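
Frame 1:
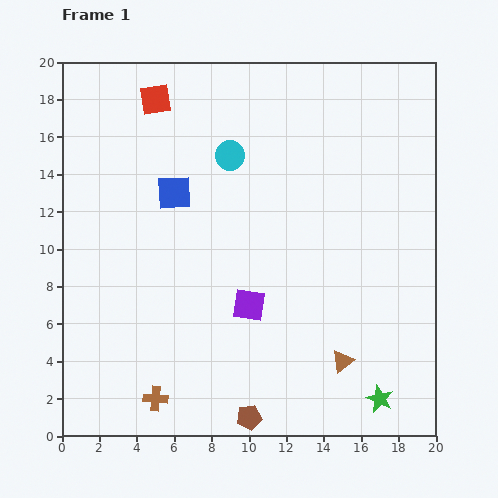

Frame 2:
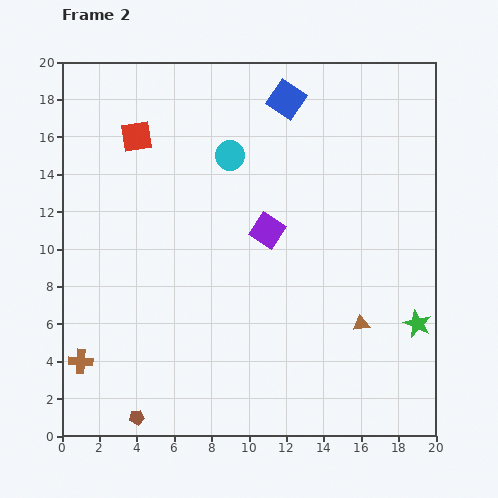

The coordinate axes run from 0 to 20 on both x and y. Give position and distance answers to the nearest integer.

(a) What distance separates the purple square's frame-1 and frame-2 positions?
4

The purple square moved from (10, 7) to (11, 11), a distance of √(1² + 4²) ≈ 4.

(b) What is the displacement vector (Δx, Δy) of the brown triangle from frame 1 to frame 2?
(1, 2)

The brown triangle was at (15, 4) in frame 1 and (16, 6) in frame 2.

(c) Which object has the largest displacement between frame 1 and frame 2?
the blue square

(moved 8; next 6)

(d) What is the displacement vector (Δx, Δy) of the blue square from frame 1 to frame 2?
(6, 5)

The blue square was at (6, 13) in frame 1 and (12, 18) in frame 2.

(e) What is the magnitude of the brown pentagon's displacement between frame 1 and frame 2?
6

The brown pentagon moved from (10, 1) to (4, 1), a distance of √(6² + 0²) ≈ 6.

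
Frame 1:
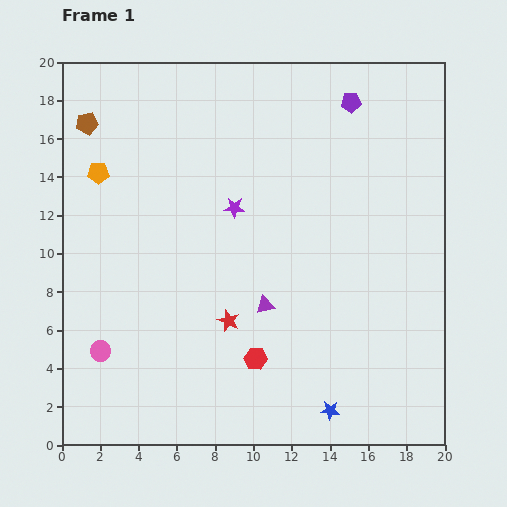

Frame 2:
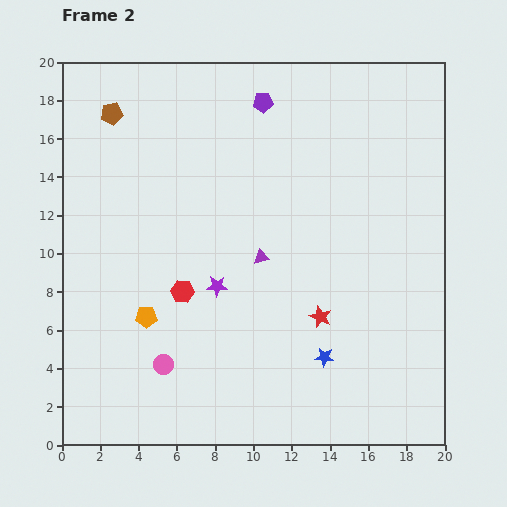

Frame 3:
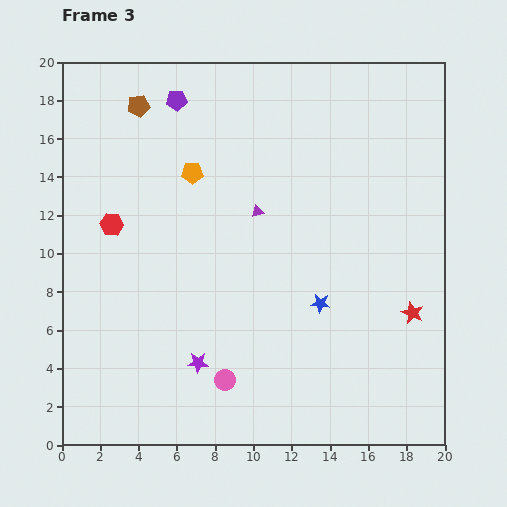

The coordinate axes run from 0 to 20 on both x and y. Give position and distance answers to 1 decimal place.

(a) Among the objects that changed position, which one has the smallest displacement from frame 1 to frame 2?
the brown pentagon

(moved 1.4)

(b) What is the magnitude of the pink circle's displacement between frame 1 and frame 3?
6.7

The pink circle moved from (2.0, 4.9) to (8.5, 3.4), a distance of √(6.5² + 1.5²) ≈ 6.7.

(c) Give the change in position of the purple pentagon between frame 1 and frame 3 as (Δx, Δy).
(-9.1, 0.1)

The purple pentagon was at (15.1, 17.9) in frame 1 and (6.0, 18.0) in frame 3.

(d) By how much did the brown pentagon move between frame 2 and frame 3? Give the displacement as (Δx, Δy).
(1.4, 0.4)

The brown pentagon was at (2.6, 17.3) in frame 2 and (4.0, 17.7) in frame 3.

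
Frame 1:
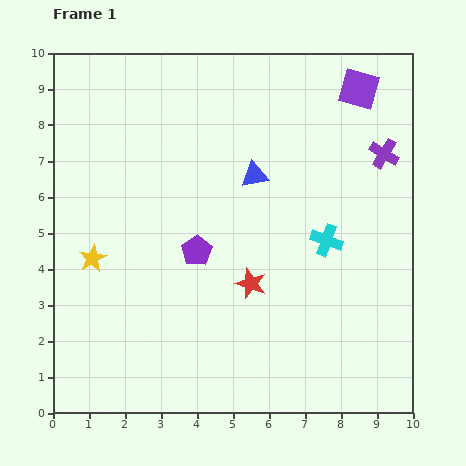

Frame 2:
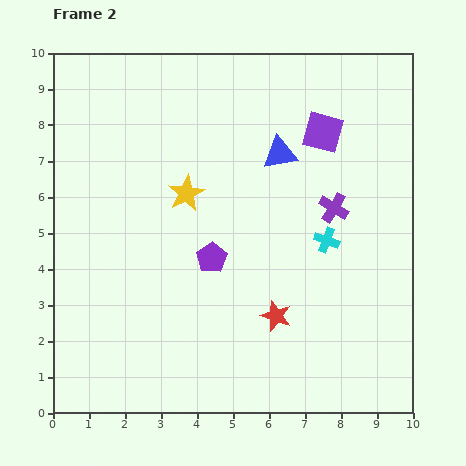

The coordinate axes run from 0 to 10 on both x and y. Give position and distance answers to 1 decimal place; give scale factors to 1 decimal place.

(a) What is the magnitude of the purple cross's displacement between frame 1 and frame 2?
2.1

The purple cross moved from (9.2, 7.2) to (7.8, 5.7), a distance of √(1.4² + 1.5²) ≈ 2.1.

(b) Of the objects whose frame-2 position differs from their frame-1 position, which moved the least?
the purple pentagon

(moved 0.4)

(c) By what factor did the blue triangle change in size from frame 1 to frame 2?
1.3×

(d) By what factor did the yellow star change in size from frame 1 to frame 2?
1.3×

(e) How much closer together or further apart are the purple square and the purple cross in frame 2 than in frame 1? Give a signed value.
+0.2

Distance in frame 1: 1.9. Distance in frame 2: 2.1.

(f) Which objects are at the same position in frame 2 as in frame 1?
the cyan cross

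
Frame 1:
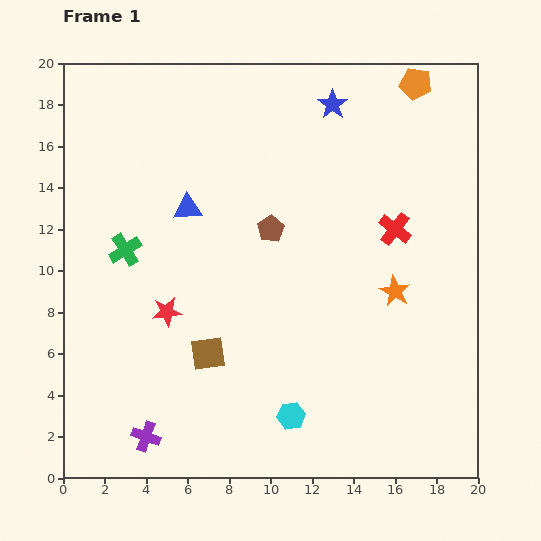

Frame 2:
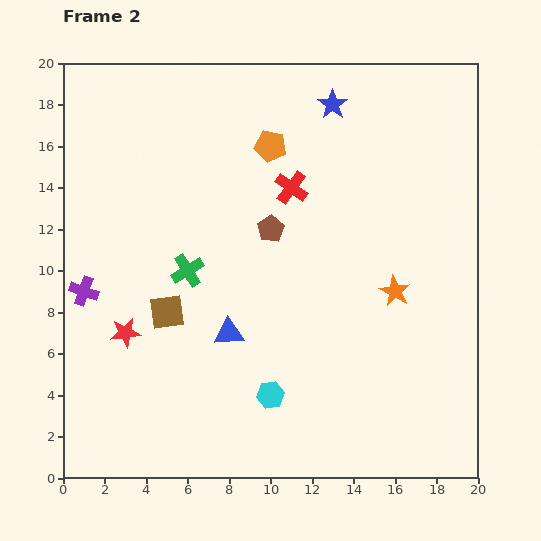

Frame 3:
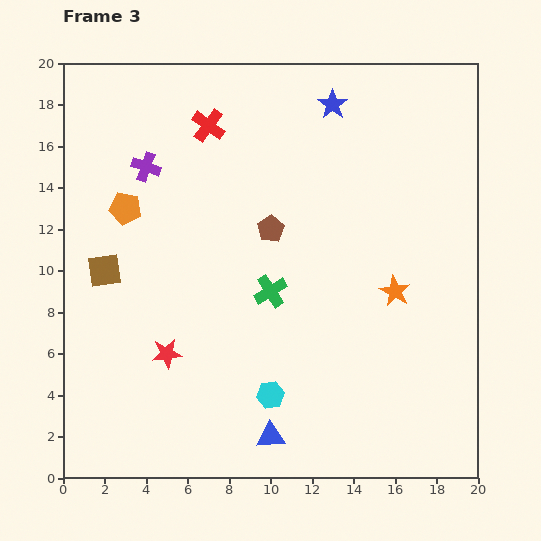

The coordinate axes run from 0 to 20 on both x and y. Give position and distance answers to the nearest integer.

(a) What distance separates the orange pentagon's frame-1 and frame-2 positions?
8

The orange pentagon moved from (17, 19) to (10, 16), a distance of √(7² + 3²) ≈ 8.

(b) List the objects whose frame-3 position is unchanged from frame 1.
the brown pentagon, the blue star, the orange star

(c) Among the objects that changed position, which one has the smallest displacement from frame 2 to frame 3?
the red star

(moved 2)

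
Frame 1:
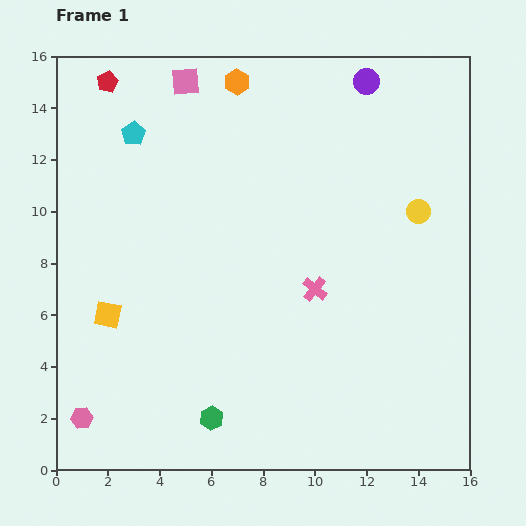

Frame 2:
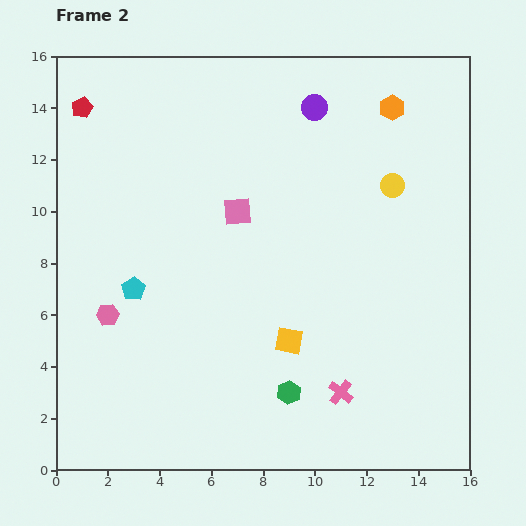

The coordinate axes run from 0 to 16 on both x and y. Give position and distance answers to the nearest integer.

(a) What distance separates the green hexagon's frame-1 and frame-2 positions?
3

The green hexagon moved from (6, 2) to (9, 3), a distance of √(3² + 1²) ≈ 3.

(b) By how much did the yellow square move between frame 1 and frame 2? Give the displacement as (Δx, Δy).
(7, -1)

The yellow square was at (2, 6) in frame 1 and (9, 5) in frame 2.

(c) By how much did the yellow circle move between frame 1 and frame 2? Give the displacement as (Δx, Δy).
(-1, 1)

The yellow circle was at (14, 10) in frame 1 and (13, 11) in frame 2.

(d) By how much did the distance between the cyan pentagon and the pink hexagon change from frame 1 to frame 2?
-10

Distance in frame 1: 11. Distance in frame 2: 1.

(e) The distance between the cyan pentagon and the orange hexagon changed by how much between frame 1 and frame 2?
+8

Distance in frame 1: 4. Distance in frame 2: 12.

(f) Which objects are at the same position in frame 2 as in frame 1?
none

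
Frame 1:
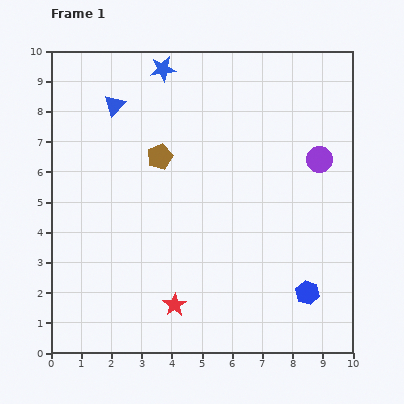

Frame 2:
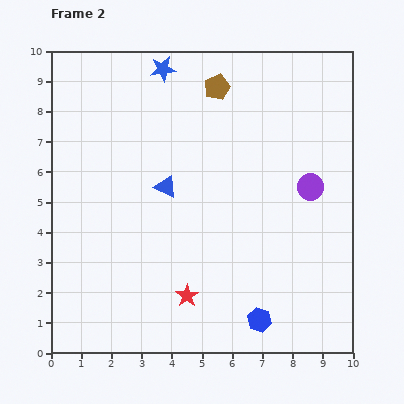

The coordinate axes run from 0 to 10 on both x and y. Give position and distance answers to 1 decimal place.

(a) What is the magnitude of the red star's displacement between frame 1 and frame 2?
0.5

The red star moved from (4.1, 1.6) to (4.5, 1.9), a distance of √(0.4² + 0.3²) ≈ 0.5.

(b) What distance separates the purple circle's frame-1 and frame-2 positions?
0.9

The purple circle moved from (8.9, 6.4) to (8.6, 5.5), a distance of √(0.3² + 0.9²) ≈ 0.9.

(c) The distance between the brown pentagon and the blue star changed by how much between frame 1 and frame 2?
-1.0

Distance in frame 1: 2.9. Distance in frame 2: 1.9.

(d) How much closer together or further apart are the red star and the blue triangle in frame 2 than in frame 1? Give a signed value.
-3.2

Distance in frame 1: 6.9. Distance in frame 2: 3.7.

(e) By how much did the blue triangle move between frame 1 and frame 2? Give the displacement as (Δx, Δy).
(1.7, -2.7)

The blue triangle was at (2.1, 8.2) in frame 1 and (3.8, 5.5) in frame 2.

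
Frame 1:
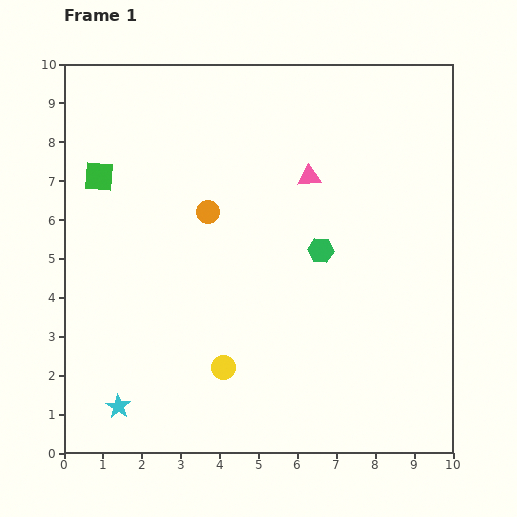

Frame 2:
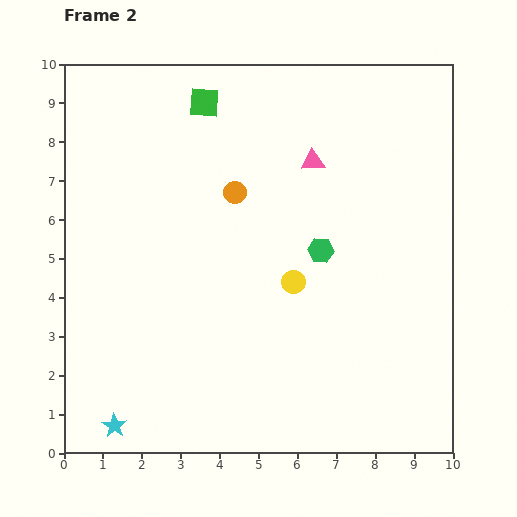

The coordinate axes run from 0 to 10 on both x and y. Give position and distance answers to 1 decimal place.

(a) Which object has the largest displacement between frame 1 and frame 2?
the green square

(moved 3.3; next 2.8)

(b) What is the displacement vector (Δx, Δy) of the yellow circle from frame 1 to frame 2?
(1.8, 2.2)

The yellow circle was at (4.1, 2.2) in frame 1 and (5.9, 4.4) in frame 2.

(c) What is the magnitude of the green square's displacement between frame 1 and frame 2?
3.3

The green square moved from (0.9, 7.1) to (3.6, 9.0), a distance of √(2.7² + 1.9²) ≈ 3.3.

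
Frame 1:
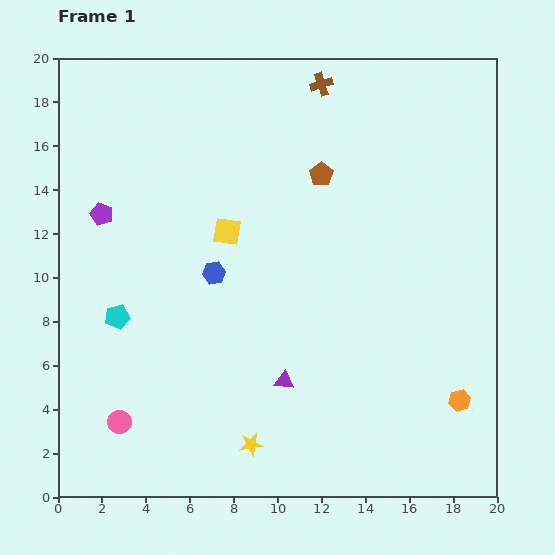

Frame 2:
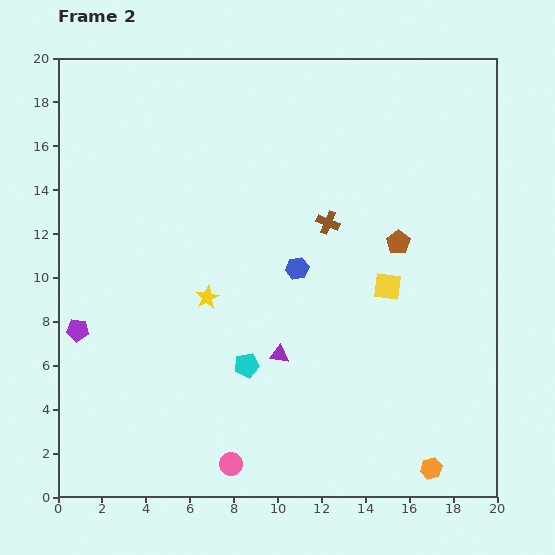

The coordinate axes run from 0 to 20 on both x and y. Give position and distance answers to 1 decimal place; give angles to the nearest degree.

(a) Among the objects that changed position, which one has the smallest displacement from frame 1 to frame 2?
the purple triangle

(moved 1.2)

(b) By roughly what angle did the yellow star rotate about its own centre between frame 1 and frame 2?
19° counter-clockwise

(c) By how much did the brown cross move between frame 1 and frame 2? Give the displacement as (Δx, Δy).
(0.3, -6.3)

The brown cross was at (12.0, 18.8) in frame 1 and (12.3, 12.5) in frame 2.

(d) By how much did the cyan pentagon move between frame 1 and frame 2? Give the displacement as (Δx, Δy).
(5.9, -2.2)

The cyan pentagon was at (2.7, 8.2) in frame 1 and (8.6, 6.0) in frame 2.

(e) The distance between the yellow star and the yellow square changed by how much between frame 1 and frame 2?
-1.6

Distance in frame 1: 9.8. Distance in frame 2: 8.2.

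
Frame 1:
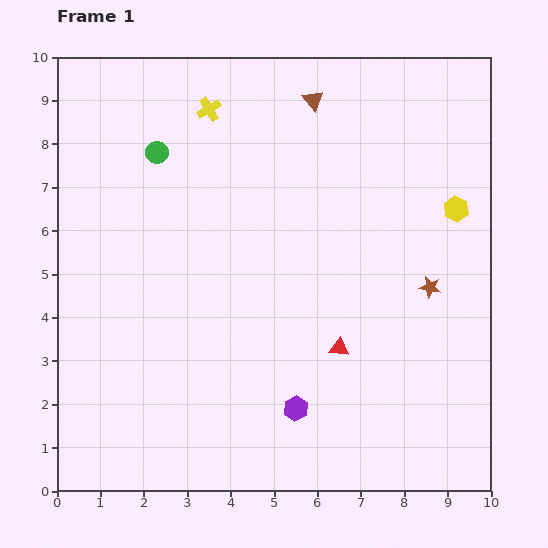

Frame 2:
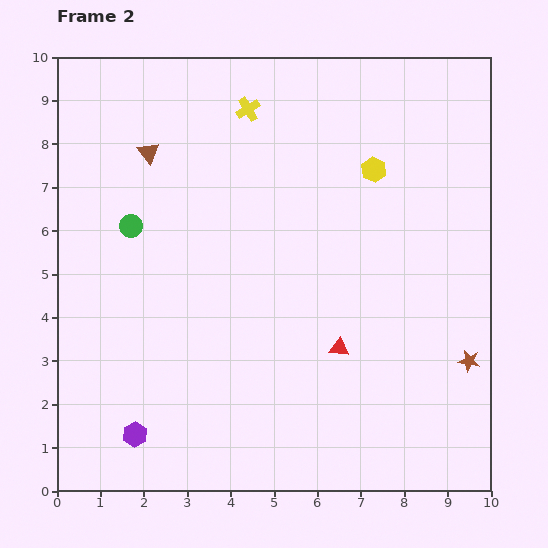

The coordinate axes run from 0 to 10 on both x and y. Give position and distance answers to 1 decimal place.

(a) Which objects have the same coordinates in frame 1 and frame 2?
the red triangle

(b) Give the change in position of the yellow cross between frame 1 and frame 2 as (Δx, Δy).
(0.9, 0.0)

The yellow cross was at (3.5, 8.8) in frame 1 and (4.4, 8.8) in frame 2.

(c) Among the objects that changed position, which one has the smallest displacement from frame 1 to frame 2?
the yellow cross

(moved 0.9)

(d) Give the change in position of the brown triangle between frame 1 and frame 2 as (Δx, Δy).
(-3.8, -1.2)

The brown triangle was at (5.9, 9.0) in frame 1 and (2.1, 7.8) in frame 2.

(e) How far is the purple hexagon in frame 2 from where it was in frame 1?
3.7

The purple hexagon moved from (5.5, 1.9) to (1.8, 1.3), a distance of √(3.7² + 0.6²) ≈ 3.7.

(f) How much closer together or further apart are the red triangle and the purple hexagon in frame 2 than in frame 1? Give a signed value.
+3.4

Distance in frame 1: 1.7. Distance in frame 2: 5.1.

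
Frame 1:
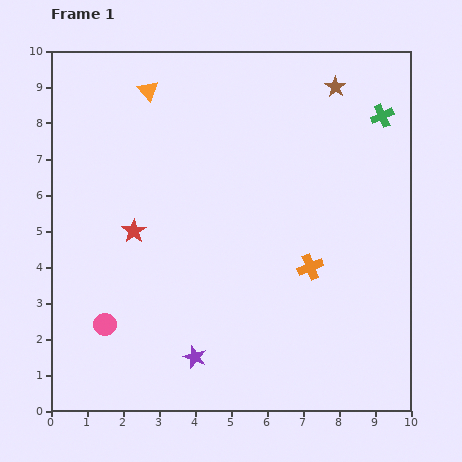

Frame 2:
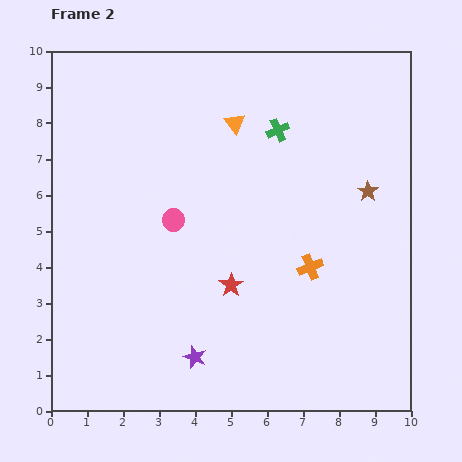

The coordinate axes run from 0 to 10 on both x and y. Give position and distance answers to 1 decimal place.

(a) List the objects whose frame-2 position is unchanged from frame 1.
the orange cross, the purple star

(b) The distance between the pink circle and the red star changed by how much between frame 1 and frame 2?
-0.3

Distance in frame 1: 2.7. Distance in frame 2: 2.4.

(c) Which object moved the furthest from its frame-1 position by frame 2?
the pink circle

(moved 3.5; next 3.1)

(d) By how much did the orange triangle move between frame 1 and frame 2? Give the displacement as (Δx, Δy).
(2.4, -0.9)

The orange triangle was at (2.7, 8.9) in frame 1 and (5.1, 8.0) in frame 2.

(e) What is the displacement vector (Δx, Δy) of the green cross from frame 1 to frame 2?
(-2.9, -0.4)

The green cross was at (9.2, 8.2) in frame 1 and (6.3, 7.8) in frame 2.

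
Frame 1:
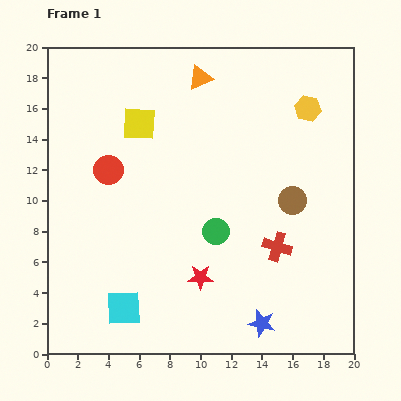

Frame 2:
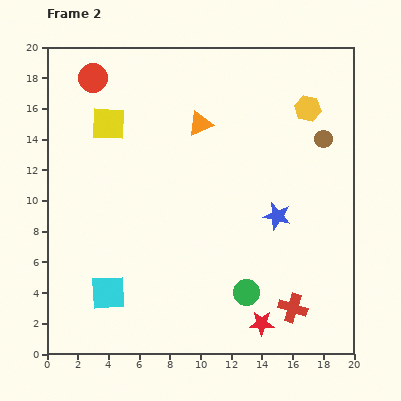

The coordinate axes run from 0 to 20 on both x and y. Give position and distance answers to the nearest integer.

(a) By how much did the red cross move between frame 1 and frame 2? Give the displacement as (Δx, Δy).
(1, -4)

The red cross was at (15, 7) in frame 1 and (16, 3) in frame 2.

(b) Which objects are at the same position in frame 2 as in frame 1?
the yellow hexagon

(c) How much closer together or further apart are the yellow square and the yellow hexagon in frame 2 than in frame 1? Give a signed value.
+2

Distance in frame 1: 11. Distance in frame 2: 13.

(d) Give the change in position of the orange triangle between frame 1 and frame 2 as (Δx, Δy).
(0, -3)

The orange triangle was at (10, 18) in frame 1 and (10, 15) in frame 2.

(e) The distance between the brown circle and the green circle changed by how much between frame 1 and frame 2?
+6

Distance in frame 1: 5. Distance in frame 2: 11.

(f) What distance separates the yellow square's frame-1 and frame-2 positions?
2

The yellow square moved from (6, 15) to (4, 15), a distance of √(2² + 0²) ≈ 2.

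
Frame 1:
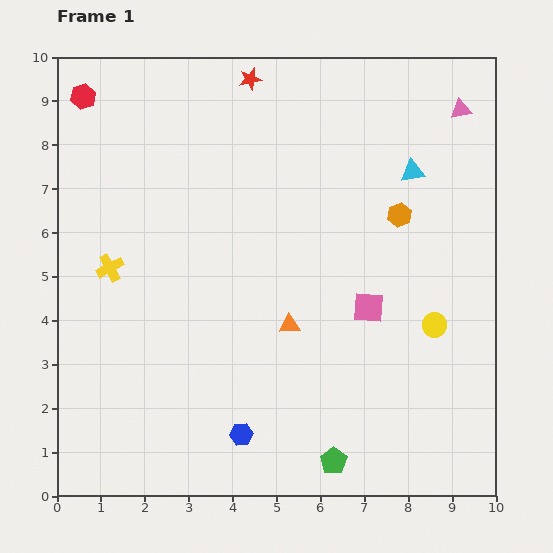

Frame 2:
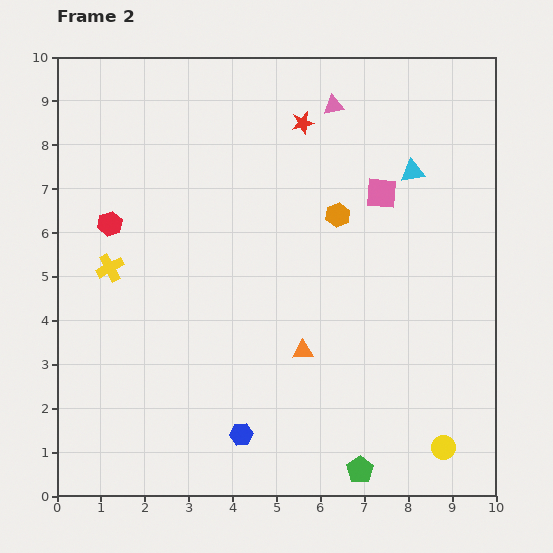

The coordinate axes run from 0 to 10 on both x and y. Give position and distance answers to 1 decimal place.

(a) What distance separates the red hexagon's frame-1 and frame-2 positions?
3.0

The red hexagon moved from (0.6, 9.1) to (1.2, 6.2), a distance of √(0.6² + 2.9²) ≈ 3.0.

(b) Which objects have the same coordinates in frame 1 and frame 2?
the blue hexagon, the yellow cross, the cyan triangle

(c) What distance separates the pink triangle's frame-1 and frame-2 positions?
2.9

The pink triangle moved from (9.2, 8.8) to (6.3, 8.9), a distance of √(2.9² + 0.1²) ≈ 2.9.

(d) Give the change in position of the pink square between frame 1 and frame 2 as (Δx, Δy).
(0.3, 2.6)

The pink square was at (7.1, 4.3) in frame 1 and (7.4, 6.9) in frame 2.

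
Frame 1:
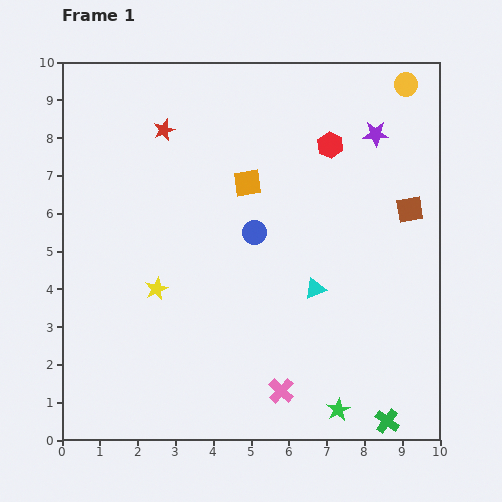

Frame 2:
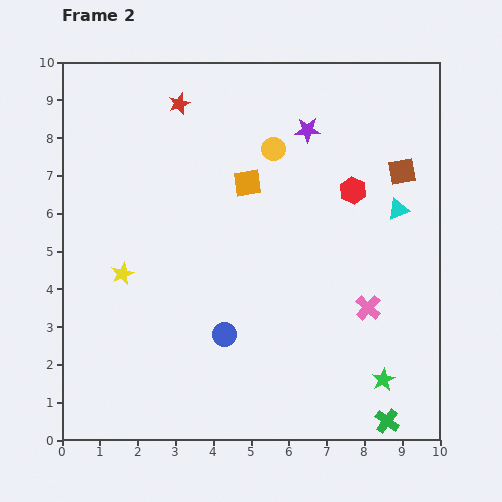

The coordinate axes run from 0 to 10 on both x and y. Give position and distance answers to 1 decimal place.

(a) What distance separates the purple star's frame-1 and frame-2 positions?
1.8

The purple star moved from (8.3, 8.1) to (6.5, 8.2), a distance of √(1.8² + 0.1²) ≈ 1.8.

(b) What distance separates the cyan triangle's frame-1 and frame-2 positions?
3.0

The cyan triangle moved from (6.7, 4.0) to (8.9, 6.1), a distance of √(2.2² + 2.1²) ≈ 3.0.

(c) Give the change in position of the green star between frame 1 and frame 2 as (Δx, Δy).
(1.2, 0.8)

The green star was at (7.3, 0.8) in frame 1 and (8.5, 1.6) in frame 2.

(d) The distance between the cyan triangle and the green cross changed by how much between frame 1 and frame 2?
+1.6

Distance in frame 1: 4.0. Distance in frame 2: 5.6.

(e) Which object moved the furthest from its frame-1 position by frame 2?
the yellow circle

(moved 3.9; next 3.2)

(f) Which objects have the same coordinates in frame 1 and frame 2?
the orange square, the green cross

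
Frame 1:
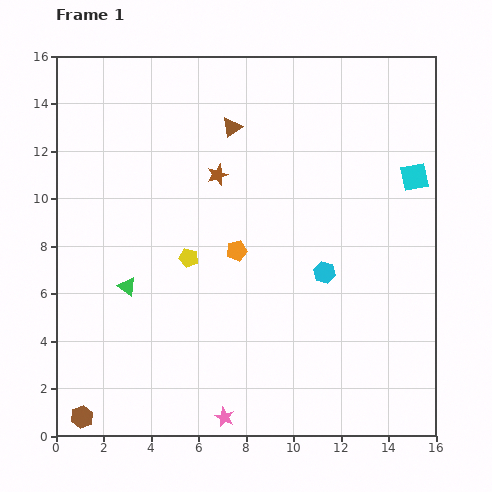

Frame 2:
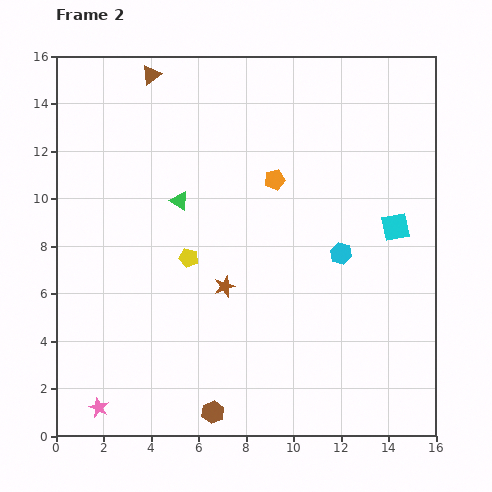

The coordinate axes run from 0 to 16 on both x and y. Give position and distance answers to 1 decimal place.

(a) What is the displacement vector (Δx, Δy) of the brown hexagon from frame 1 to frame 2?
(5.5, 0.2)

The brown hexagon was at (1.1, 0.8) in frame 1 and (6.6, 1.0) in frame 2.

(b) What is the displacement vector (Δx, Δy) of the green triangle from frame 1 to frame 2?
(2.2, 3.6)

The green triangle was at (3.0, 6.3) in frame 1 and (5.2, 9.9) in frame 2.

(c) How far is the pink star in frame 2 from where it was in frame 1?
5.3

The pink star moved from (7.1, 0.8) to (1.8, 1.2), a distance of √(5.3² + 0.4²) ≈ 5.3.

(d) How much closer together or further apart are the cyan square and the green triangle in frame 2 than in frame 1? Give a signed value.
-3.7

Distance in frame 1: 12.9. Distance in frame 2: 9.2.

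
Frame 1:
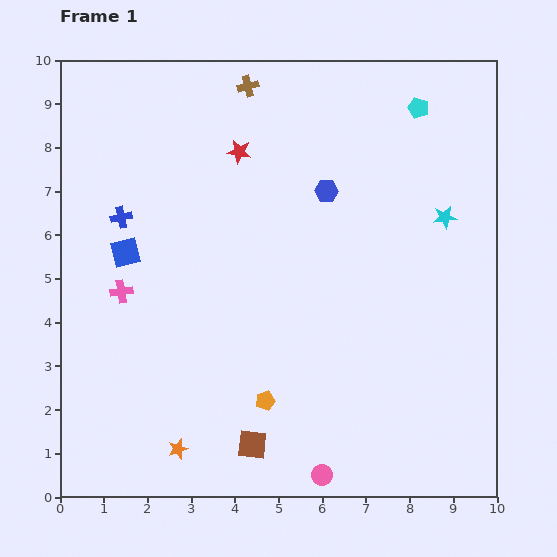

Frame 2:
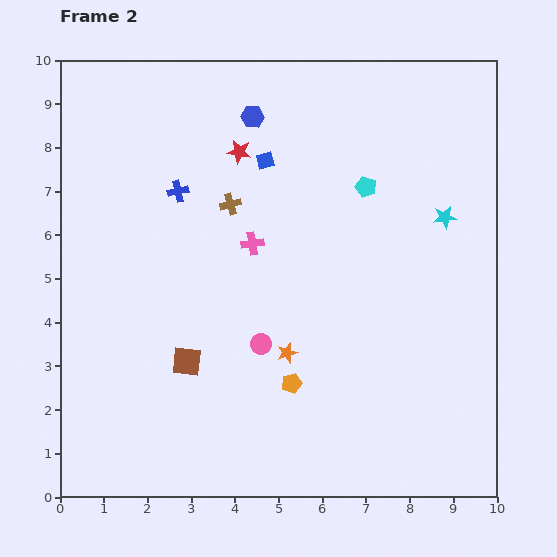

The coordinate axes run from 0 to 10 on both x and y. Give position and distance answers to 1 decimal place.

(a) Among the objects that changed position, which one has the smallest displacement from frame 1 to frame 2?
the orange pentagon

(moved 0.7)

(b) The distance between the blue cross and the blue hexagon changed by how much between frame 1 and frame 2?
-2.3

Distance in frame 1: 4.7. Distance in frame 2: 2.4.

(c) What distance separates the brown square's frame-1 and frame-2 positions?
2.4

The brown square moved from (4.4, 1.2) to (2.9, 3.1), a distance of √(1.5² + 1.9²) ≈ 2.4.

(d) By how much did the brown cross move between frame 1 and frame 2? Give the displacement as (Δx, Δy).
(-0.4, -2.7)

The brown cross was at (4.3, 9.4) in frame 1 and (3.9, 6.7) in frame 2.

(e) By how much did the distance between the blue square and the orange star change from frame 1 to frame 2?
-0.3

Distance in frame 1: 4.7. Distance in frame 2: 4.4.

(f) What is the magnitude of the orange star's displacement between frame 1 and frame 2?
3.3

The orange star moved from (2.7, 1.1) to (5.2, 3.3), a distance of √(2.5² + 2.2²) ≈ 3.3.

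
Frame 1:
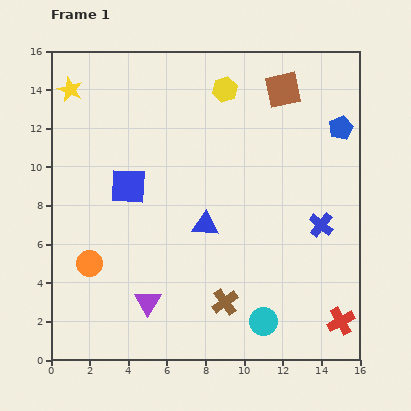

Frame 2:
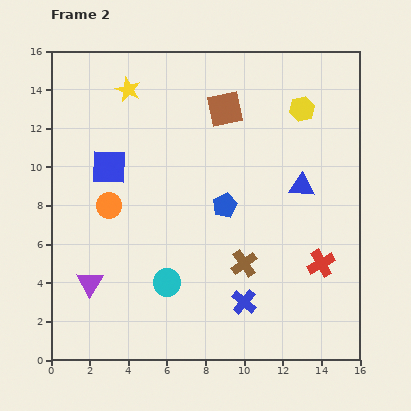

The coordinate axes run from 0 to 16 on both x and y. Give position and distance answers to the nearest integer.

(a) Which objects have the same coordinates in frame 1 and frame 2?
none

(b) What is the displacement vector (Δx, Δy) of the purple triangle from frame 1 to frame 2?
(-3, 1)

The purple triangle was at (5, 3) in frame 1 and (2, 4) in frame 2.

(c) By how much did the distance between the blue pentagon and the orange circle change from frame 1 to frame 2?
-9

Distance in frame 1: 15. Distance in frame 2: 6.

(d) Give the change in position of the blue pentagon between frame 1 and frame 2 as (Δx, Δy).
(-6, -4)

The blue pentagon was at (15, 12) in frame 1 and (9, 8) in frame 2.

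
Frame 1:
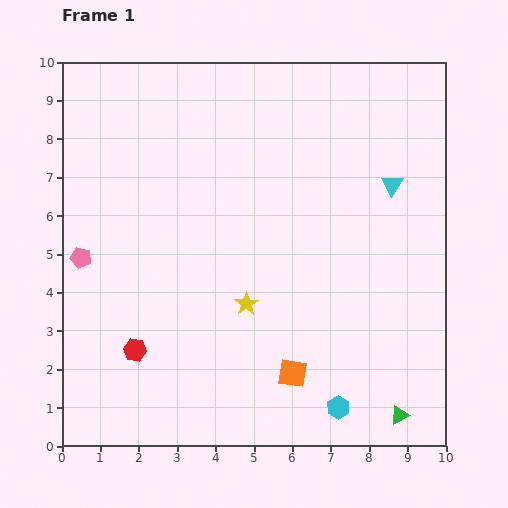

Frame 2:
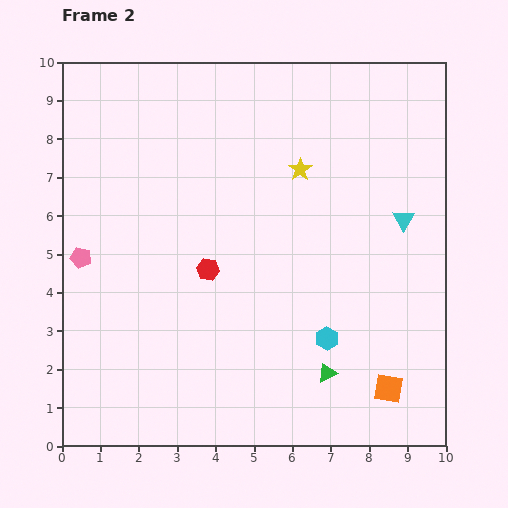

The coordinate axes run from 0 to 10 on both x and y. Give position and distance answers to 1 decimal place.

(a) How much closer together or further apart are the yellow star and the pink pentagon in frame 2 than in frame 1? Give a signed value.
+1.6

Distance in frame 1: 4.5. Distance in frame 2: 6.1.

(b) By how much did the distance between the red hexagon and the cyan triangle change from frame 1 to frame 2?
-2.7

Distance in frame 1: 8.0. Distance in frame 2: 5.3.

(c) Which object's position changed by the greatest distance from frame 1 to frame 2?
the yellow star

(moved 3.8; next 2.8)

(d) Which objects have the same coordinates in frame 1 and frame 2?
the pink pentagon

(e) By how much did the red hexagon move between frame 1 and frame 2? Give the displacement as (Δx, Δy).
(1.9, 2.1)

The red hexagon was at (1.9, 2.5) in frame 1 and (3.8, 4.6) in frame 2.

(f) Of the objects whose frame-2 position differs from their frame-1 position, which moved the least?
the cyan triangle

(moved 0.9)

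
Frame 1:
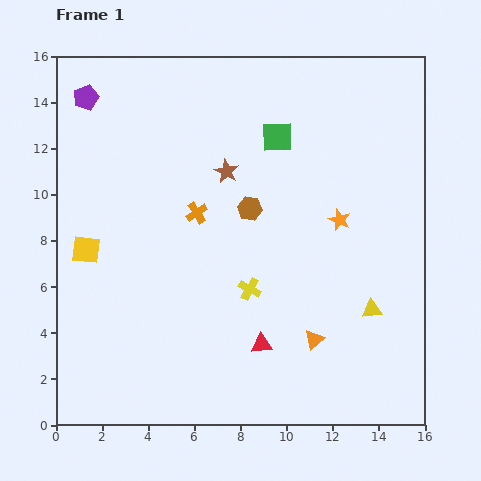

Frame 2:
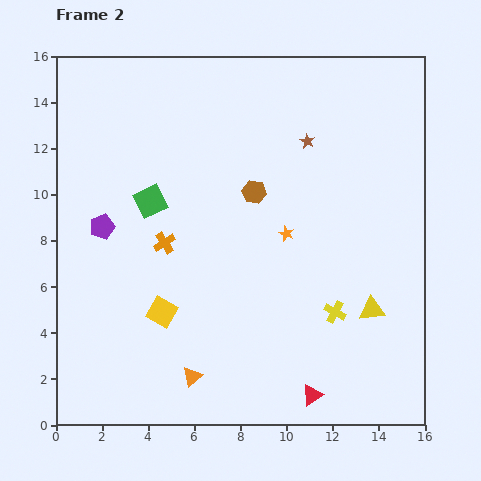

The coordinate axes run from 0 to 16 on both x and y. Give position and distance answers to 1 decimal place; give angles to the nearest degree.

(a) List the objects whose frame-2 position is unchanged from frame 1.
the yellow triangle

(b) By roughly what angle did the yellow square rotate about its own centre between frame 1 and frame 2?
22° clockwise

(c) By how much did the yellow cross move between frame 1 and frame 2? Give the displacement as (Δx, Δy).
(3.7, -1.0)

The yellow cross was at (8.4, 5.9) in frame 1 and (12.1, 4.9) in frame 2.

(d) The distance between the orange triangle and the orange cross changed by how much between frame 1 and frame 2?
-1.6

Distance in frame 1: 7.5. Distance in frame 2: 5.9.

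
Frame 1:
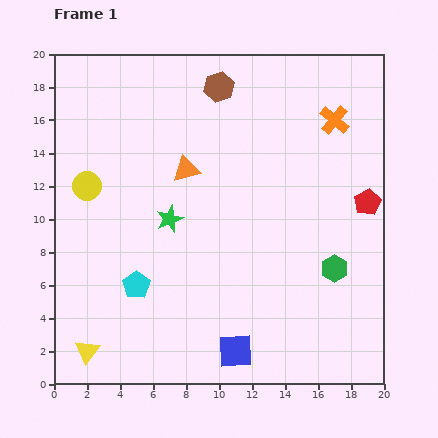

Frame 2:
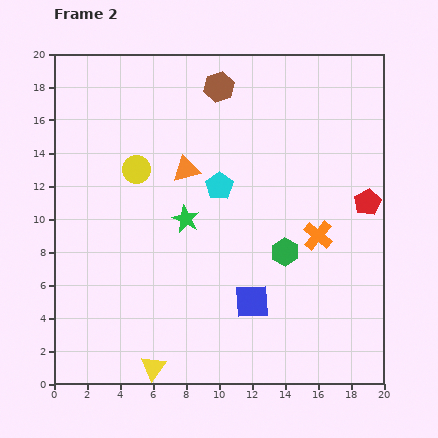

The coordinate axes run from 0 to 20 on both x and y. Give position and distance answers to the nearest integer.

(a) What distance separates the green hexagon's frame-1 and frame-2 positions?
3

The green hexagon moved from (17, 7) to (14, 8), a distance of √(3² + 1²) ≈ 3.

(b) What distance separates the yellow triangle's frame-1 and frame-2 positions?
4

The yellow triangle moved from (2, 2) to (6, 1), a distance of √(4² + 1²) ≈ 4.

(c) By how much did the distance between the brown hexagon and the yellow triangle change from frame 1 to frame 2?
-1

Distance in frame 1: 18. Distance in frame 2: 17.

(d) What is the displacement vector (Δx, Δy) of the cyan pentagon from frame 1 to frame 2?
(5, 6)

The cyan pentagon was at (5, 6) in frame 1 and (10, 12) in frame 2.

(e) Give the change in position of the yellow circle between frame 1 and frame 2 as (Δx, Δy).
(3, 1)

The yellow circle was at (2, 12) in frame 1 and (5, 13) in frame 2.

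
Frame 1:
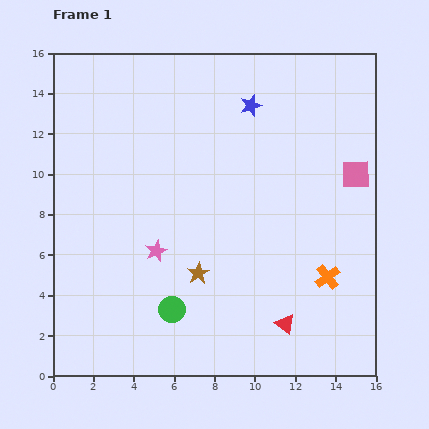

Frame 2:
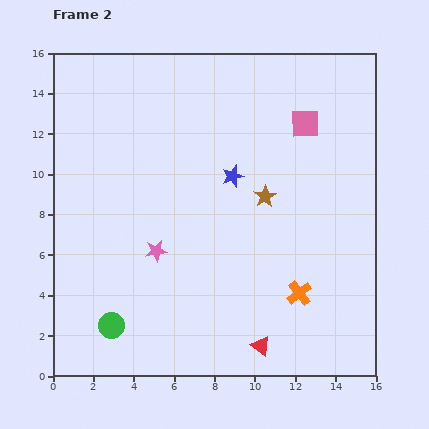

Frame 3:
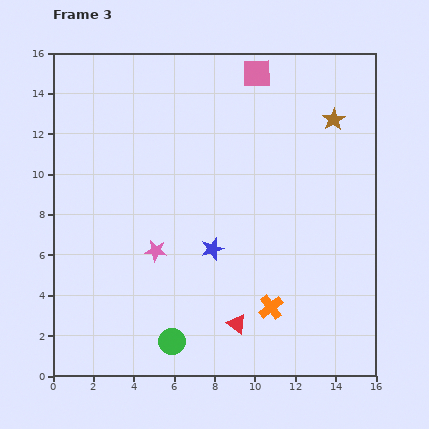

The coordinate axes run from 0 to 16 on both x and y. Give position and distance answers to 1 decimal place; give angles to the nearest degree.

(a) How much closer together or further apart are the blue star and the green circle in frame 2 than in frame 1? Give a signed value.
-1.3

Distance in frame 1: 10.8. Distance in frame 2: 9.5.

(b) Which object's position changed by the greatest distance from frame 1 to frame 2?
the brown star

(moved 5.0; next 3.6)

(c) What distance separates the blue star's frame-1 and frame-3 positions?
7.3

The blue star moved from (9.8, 13.4) to (7.9, 6.3), a distance of √(1.9² + 7.1²) ≈ 7.3.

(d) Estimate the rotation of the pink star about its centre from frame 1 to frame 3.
31° clockwise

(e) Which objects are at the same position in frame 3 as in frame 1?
the pink star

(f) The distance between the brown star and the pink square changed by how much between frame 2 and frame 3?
+0.3

Distance in frame 2: 4.1. Distance in frame 3: 4.4.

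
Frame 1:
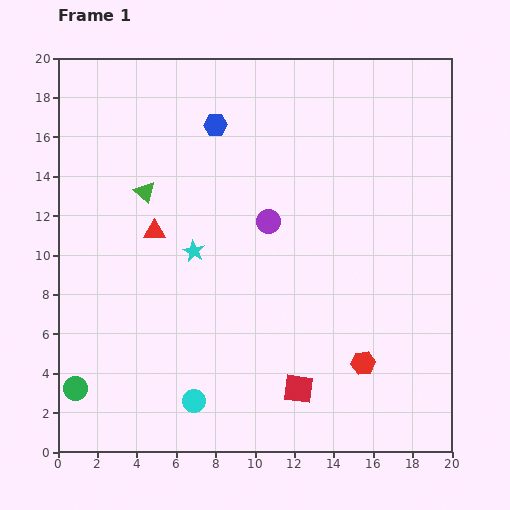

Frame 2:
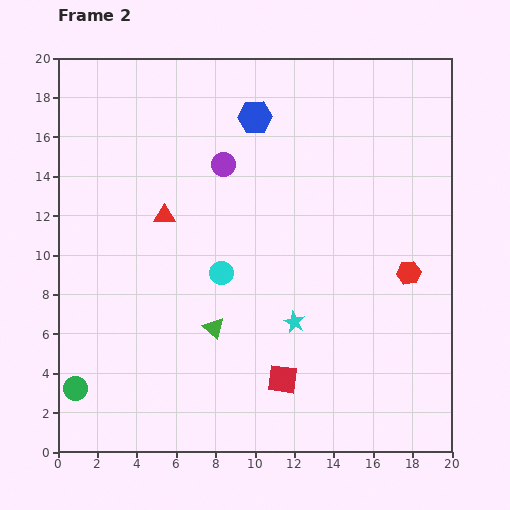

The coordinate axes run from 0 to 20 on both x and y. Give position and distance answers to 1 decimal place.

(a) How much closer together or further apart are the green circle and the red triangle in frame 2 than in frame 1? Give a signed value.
+1.0

Distance in frame 1: 8.9. Distance in frame 2: 9.9.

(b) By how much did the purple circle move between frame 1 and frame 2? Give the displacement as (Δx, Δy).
(-2.3, 2.9)

The purple circle was at (10.7, 11.7) in frame 1 and (8.4, 14.6) in frame 2.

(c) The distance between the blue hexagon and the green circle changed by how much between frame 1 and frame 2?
+1.3

Distance in frame 1: 15.2. Distance in frame 2: 16.5.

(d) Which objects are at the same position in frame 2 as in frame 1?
the green circle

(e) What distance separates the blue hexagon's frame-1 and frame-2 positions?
2.0

The blue hexagon moved from (8.0, 16.6) to (10.0, 17.0), a distance of √(2.0² + 0.4²) ≈ 2.0.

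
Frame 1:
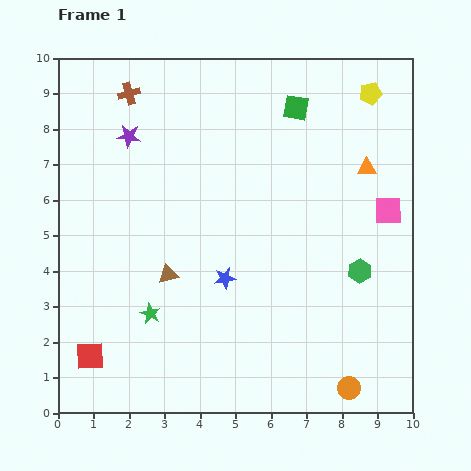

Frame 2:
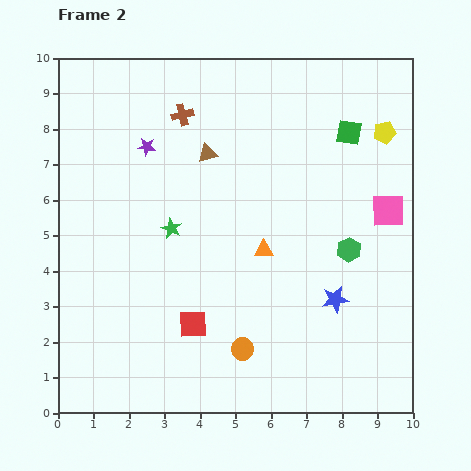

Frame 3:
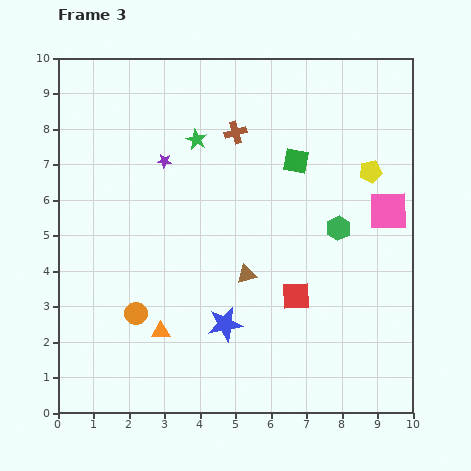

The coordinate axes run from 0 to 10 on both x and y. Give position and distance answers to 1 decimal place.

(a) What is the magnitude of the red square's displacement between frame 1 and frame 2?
3.0

The red square moved from (0.9, 1.6) to (3.8, 2.5), a distance of √(2.9² + 0.9²) ≈ 3.0.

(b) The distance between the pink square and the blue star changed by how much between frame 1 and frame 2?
-2.1

Distance in frame 1: 5.0. Distance in frame 2: 2.9.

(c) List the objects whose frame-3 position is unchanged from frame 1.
the pink square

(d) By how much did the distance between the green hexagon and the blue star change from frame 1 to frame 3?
+0.4

Distance in frame 1: 3.8. Distance in frame 3: 4.2.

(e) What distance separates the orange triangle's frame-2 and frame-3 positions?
3.7

The orange triangle moved from (5.8, 4.6) to (2.9, 2.3), a distance of √(2.9² + 2.3²) ≈ 3.7.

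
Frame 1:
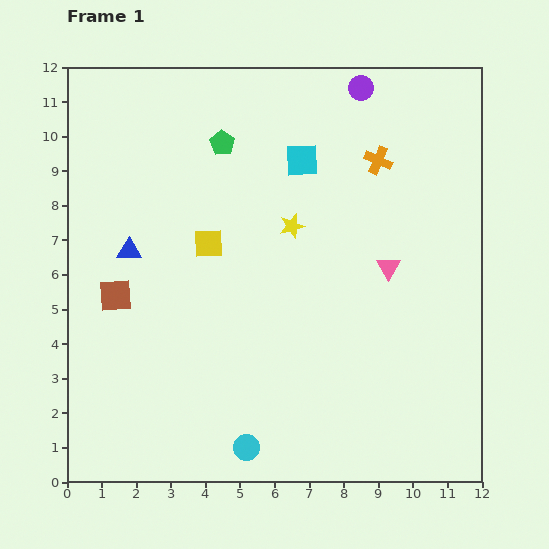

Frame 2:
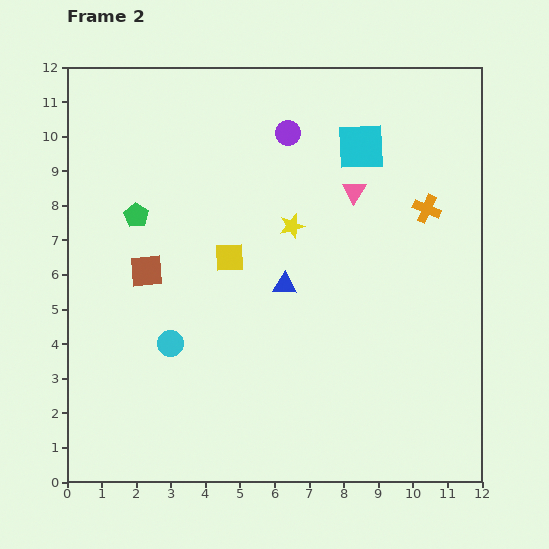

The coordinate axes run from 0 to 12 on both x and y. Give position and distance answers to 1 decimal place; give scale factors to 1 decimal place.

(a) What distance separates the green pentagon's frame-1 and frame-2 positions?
3.3

The green pentagon moved from (4.5, 9.8) to (2.0, 7.7), a distance of √(2.5² + 2.1²) ≈ 3.3.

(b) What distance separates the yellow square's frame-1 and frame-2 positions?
0.7

The yellow square moved from (4.1, 6.9) to (4.7, 6.5), a distance of √(0.6² + 0.4²) ≈ 0.7.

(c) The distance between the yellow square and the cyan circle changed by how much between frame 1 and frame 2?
-3.0

Distance in frame 1: 6.0. Distance in frame 2: 3.0.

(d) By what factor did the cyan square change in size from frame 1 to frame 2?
1.4×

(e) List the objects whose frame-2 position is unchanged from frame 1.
the yellow star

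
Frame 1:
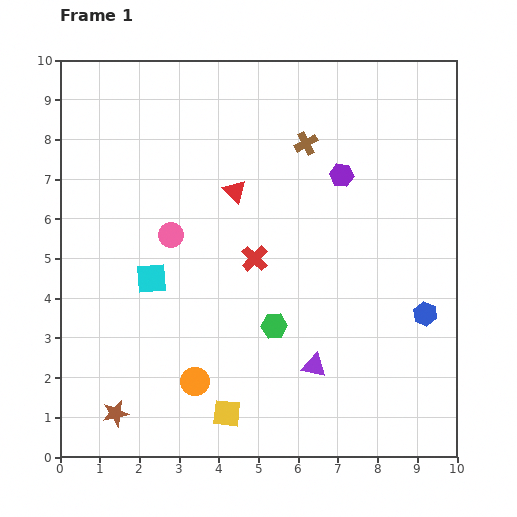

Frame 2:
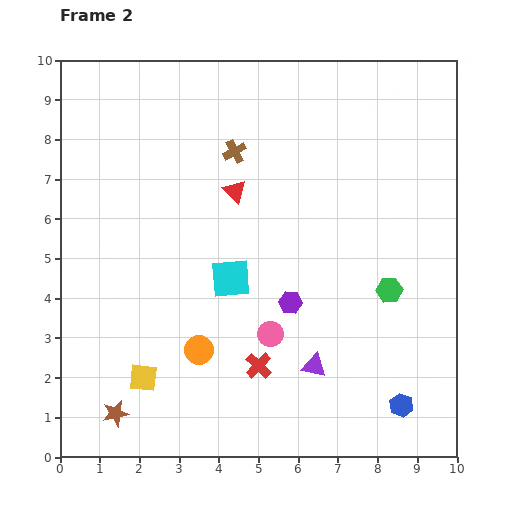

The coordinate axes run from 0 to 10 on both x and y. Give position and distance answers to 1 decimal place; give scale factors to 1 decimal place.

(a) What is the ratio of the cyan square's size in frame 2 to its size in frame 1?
1.3×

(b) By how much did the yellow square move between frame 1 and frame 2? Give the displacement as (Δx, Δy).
(-2.1, 0.9)

The yellow square was at (4.2, 1.1) in frame 1 and (2.1, 2.0) in frame 2.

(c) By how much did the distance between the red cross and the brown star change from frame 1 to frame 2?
-1.4

Distance in frame 1: 5.2. Distance in frame 2: 3.8.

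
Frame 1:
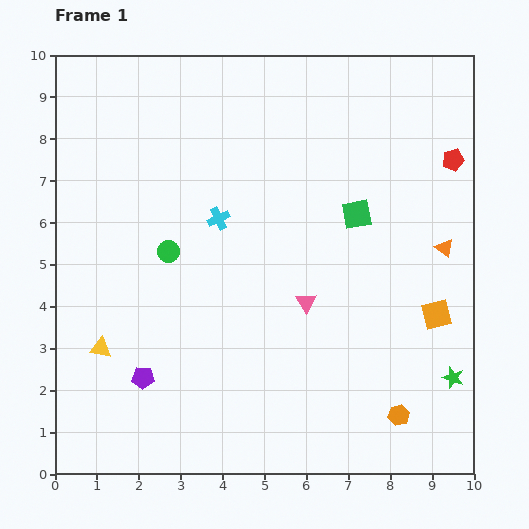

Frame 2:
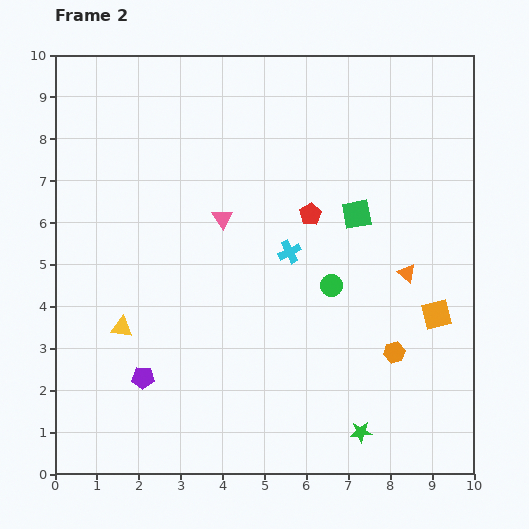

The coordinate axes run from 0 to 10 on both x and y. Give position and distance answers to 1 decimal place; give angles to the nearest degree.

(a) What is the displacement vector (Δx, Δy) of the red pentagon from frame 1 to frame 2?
(-3.4, -1.3)

The red pentagon was at (9.5, 7.5) in frame 1 and (6.1, 6.2) in frame 2.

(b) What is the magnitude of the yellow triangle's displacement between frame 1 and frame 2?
0.7

The yellow triangle moved from (1.1, 3.0) to (1.6, 3.5), a distance of √(0.5² + 0.5²) ≈ 0.7.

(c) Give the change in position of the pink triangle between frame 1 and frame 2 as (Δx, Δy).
(-2.0, 2.0)

The pink triangle was at (6.0, 4.1) in frame 1 and (4.0, 6.1) in frame 2.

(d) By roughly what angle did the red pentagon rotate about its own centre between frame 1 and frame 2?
18° counter-clockwise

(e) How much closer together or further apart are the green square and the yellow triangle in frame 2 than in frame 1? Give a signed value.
-0.7

Distance in frame 1: 6.9. Distance in frame 2: 6.2.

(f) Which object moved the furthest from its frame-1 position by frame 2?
the green circle

(moved 4.0; next 3.6)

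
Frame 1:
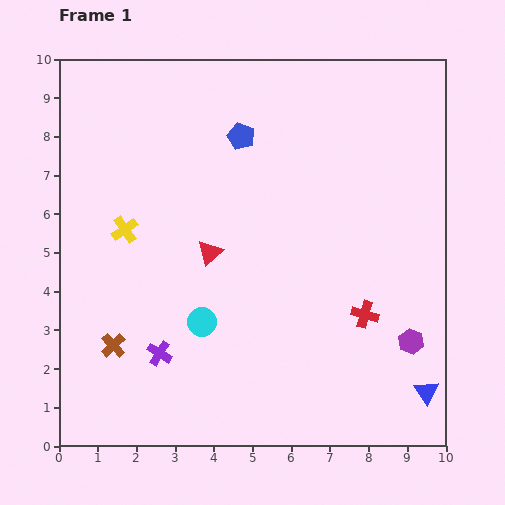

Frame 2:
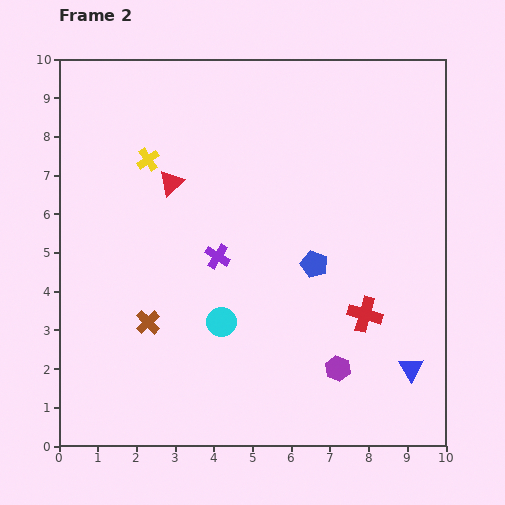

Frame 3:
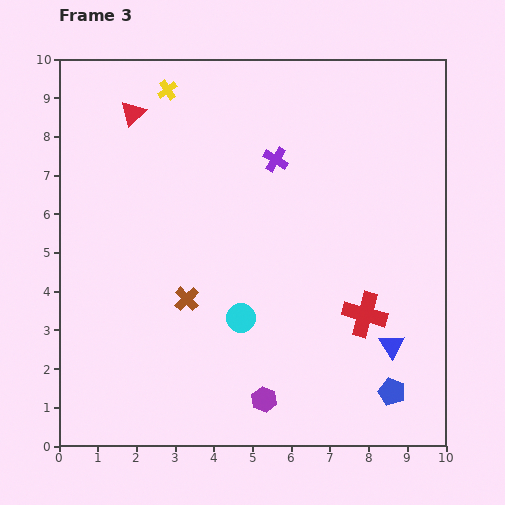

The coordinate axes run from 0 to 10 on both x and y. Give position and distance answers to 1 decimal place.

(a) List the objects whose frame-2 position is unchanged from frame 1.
the red cross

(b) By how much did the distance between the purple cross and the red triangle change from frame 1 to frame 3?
+1.0

Distance in frame 1: 2.9. Distance in frame 3: 3.9.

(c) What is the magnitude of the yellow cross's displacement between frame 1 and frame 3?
3.8

The yellow cross moved from (1.7, 5.6) to (2.8, 9.2), a distance of √(1.1² + 3.6²) ≈ 3.8.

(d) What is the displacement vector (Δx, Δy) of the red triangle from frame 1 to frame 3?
(-2.0, 3.6)

The red triangle was at (3.9, 5.0) in frame 1 and (1.9, 8.6) in frame 3.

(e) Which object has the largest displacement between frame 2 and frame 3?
the blue pentagon

(moved 3.9; next 2.9)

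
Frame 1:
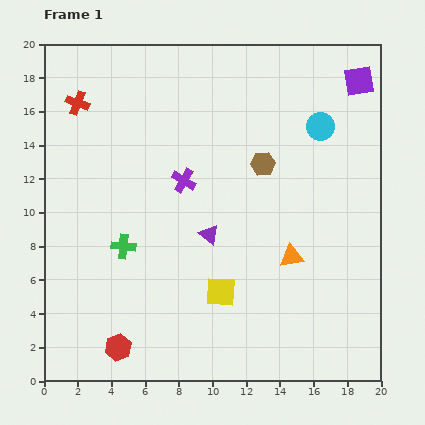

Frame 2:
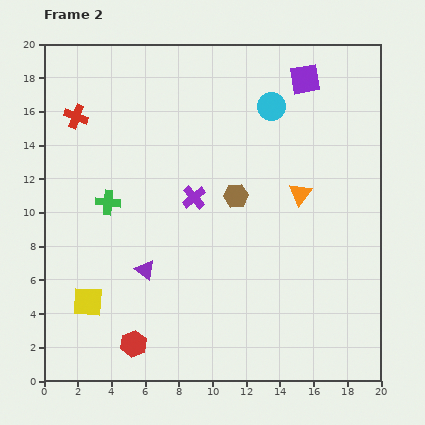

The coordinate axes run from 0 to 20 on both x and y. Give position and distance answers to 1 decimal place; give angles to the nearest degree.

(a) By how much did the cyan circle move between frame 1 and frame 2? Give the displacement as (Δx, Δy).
(-2.9, 1.2)

The cyan circle was at (16.4, 15.1) in frame 1 and (13.5, 16.3) in frame 2.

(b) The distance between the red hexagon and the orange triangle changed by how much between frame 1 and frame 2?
+1.7

Distance in frame 1: 11.6. Distance in frame 2: 13.3.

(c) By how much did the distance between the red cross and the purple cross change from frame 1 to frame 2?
+0.7

Distance in frame 1: 7.8. Distance in frame 2: 8.5.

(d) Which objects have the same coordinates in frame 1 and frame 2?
none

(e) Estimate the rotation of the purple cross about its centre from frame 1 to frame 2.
19° clockwise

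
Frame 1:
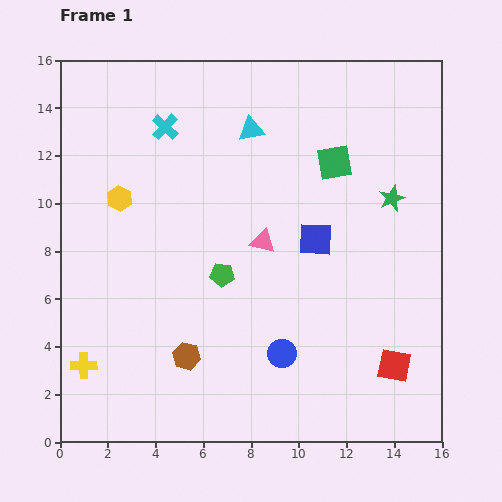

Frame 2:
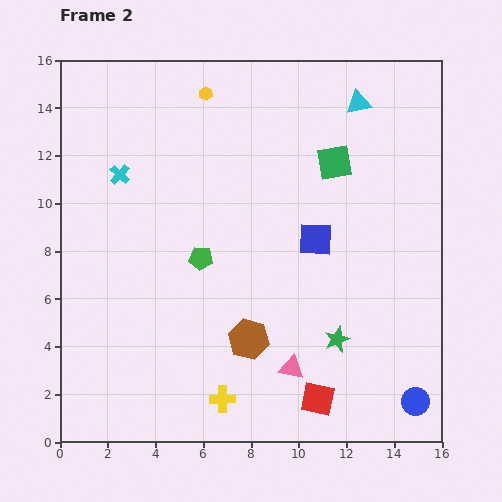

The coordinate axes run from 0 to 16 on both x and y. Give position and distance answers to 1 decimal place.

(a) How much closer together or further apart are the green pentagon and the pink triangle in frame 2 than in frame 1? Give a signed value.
+3.8

Distance in frame 1: 2.2. Distance in frame 2: 6.0.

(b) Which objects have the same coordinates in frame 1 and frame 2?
the blue square, the green square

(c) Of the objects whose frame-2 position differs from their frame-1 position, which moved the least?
the green pentagon

(moved 1.1)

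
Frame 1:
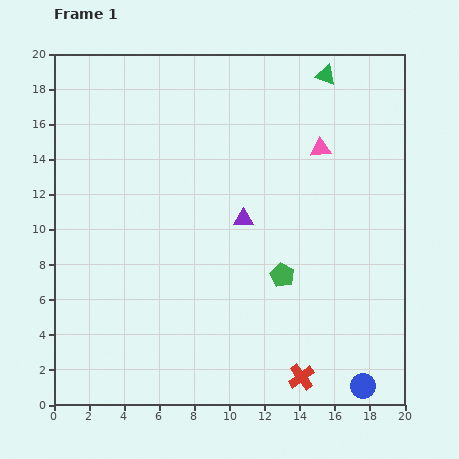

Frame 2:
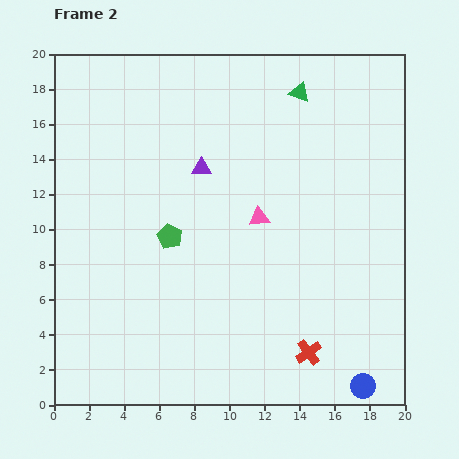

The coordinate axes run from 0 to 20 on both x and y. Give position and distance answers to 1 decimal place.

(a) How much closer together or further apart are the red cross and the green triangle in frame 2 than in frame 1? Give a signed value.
-2.5

Distance in frame 1: 17.3. Distance in frame 2: 14.8.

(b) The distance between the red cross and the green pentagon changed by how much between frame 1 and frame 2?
+4.4

Distance in frame 1: 5.9. Distance in frame 2: 10.3.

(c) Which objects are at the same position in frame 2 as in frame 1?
the blue circle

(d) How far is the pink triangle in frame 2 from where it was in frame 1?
5.2

The pink triangle moved from (15.2, 14.6) to (11.7, 10.7), a distance of √(3.5² + 3.9²) ≈ 5.2.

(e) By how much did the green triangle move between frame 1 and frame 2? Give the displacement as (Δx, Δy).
(-1.5, -1.0)

The green triangle was at (15.5, 18.8) in frame 1 and (14.0, 17.8) in frame 2.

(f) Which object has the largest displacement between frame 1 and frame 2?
the green pentagon

(moved 6.8; next 5.2)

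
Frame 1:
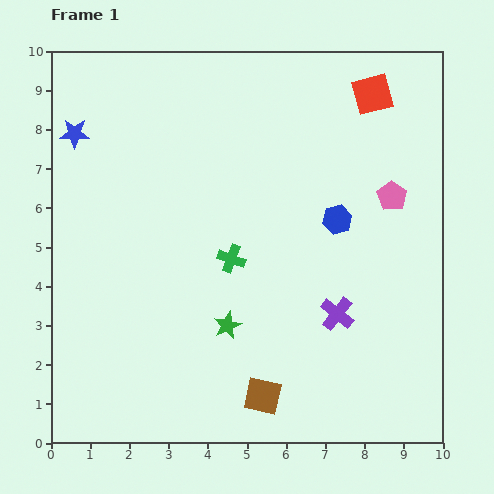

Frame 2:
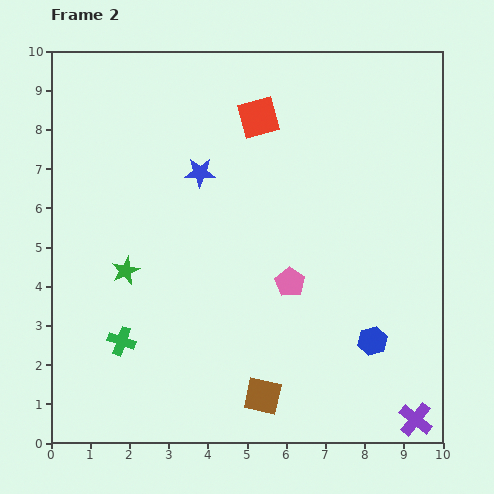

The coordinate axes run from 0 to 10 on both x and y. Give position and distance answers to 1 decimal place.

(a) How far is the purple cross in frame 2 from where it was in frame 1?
3.4

The purple cross moved from (7.3, 3.3) to (9.3, 0.6), a distance of √(2.0² + 2.7²) ≈ 3.4.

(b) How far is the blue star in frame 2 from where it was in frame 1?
3.4

The blue star moved from (0.6, 7.9) to (3.8, 6.9), a distance of √(3.2² + 1.0²) ≈ 3.4.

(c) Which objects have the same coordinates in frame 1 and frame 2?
the brown square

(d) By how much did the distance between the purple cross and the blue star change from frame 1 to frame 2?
+0.3

Distance in frame 1: 8.1. Distance in frame 2: 8.4.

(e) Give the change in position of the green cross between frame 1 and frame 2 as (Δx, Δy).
(-2.8, -2.1)

The green cross was at (4.6, 4.7) in frame 1 and (1.8, 2.6) in frame 2.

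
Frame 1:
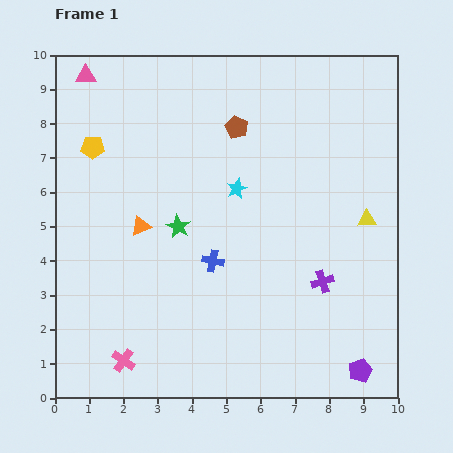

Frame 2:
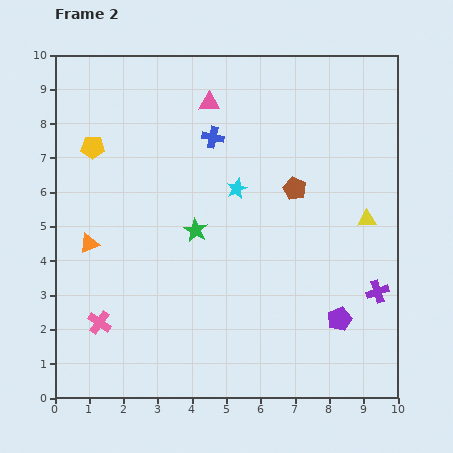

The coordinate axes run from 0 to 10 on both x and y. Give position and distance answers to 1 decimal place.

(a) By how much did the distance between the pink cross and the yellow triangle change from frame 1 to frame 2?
+0.2

Distance in frame 1: 8.2. Distance in frame 2: 8.4.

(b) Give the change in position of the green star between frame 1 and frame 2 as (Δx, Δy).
(0.5, -0.1)

The green star was at (3.6, 5.0) in frame 1 and (4.1, 4.9) in frame 2.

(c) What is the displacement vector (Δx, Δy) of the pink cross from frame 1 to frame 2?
(-0.7, 1.1)

The pink cross was at (2.0, 1.1) in frame 1 and (1.3, 2.2) in frame 2.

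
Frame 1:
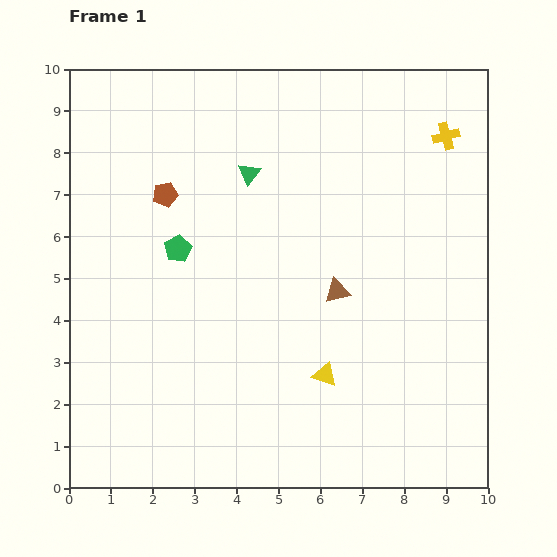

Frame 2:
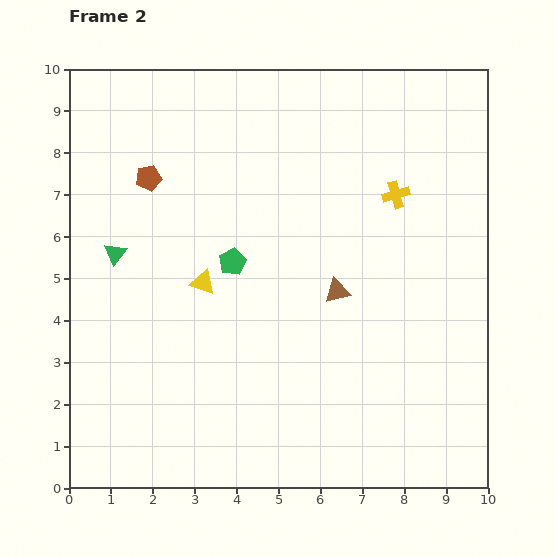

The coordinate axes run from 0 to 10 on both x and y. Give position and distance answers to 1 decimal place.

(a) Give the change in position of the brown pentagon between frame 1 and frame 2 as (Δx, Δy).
(-0.4, 0.4)

The brown pentagon was at (2.3, 7.0) in frame 1 and (1.9, 7.4) in frame 2.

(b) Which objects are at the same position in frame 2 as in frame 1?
the brown triangle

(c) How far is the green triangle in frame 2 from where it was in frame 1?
3.7

The green triangle moved from (4.3, 7.5) to (1.1, 5.6), a distance of √(3.2² + 1.9²) ≈ 3.7.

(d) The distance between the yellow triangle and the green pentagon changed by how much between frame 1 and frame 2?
-3.7

Distance in frame 1: 4.6. Distance in frame 2: 0.9.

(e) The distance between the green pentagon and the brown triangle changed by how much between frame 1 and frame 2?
-1.3

Distance in frame 1: 3.9. Distance in frame 2: 2.6.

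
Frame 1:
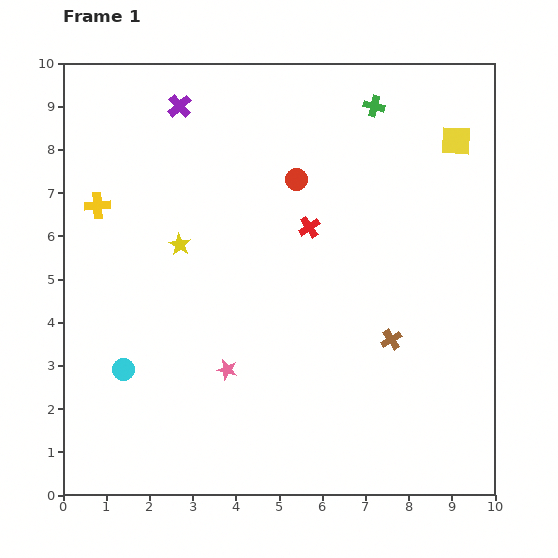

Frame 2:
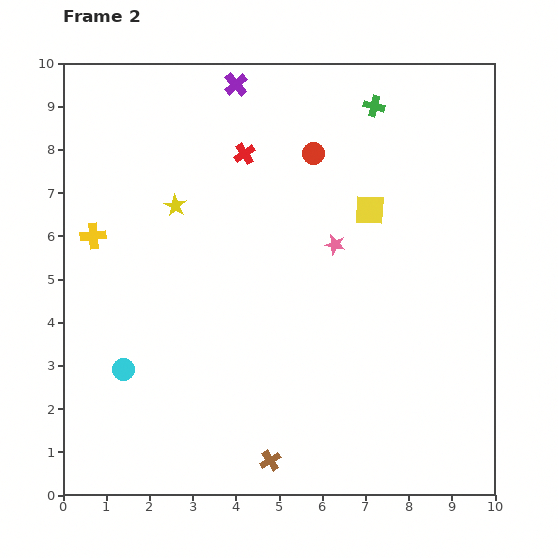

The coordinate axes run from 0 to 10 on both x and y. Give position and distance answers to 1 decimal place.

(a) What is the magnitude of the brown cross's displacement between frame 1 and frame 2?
4.0

The brown cross moved from (7.6, 3.6) to (4.8, 0.8), a distance of √(2.8² + 2.8²) ≈ 4.0.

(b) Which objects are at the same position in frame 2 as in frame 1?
the green cross, the cyan circle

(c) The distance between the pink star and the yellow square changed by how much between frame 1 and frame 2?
-6.4

Distance in frame 1: 7.5. Distance in frame 2: 1.1.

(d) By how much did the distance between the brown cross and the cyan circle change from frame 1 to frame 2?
-2.2

Distance in frame 1: 6.2. Distance in frame 2: 4.0.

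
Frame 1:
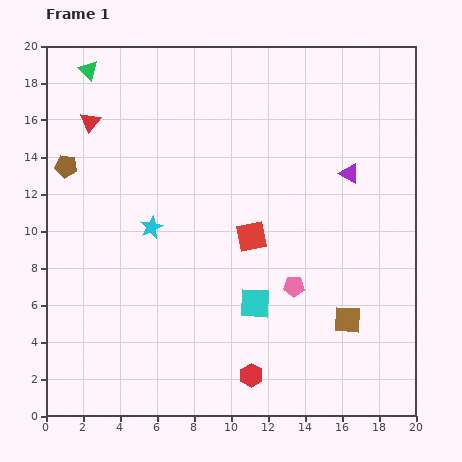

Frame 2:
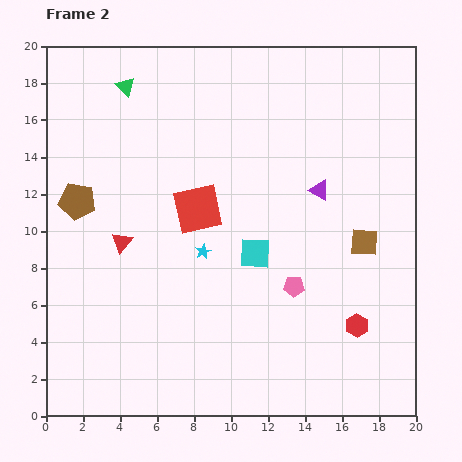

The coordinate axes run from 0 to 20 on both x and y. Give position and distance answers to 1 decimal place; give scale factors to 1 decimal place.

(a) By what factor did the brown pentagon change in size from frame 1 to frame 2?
1.7×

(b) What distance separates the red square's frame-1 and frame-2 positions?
3.3

The red square moved from (11.1, 9.7) to (8.2, 11.2), a distance of √(2.9² + 1.5²) ≈ 3.3.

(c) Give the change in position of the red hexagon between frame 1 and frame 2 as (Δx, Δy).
(5.7, 2.7)

The red hexagon was at (11.1, 2.2) in frame 1 and (16.8, 4.9) in frame 2.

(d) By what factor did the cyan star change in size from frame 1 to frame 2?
0.7×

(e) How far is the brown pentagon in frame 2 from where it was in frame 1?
2.0

The brown pentagon moved from (1.1, 13.5) to (1.7, 11.6), a distance of √(0.6² + 1.9²) ≈ 2.0.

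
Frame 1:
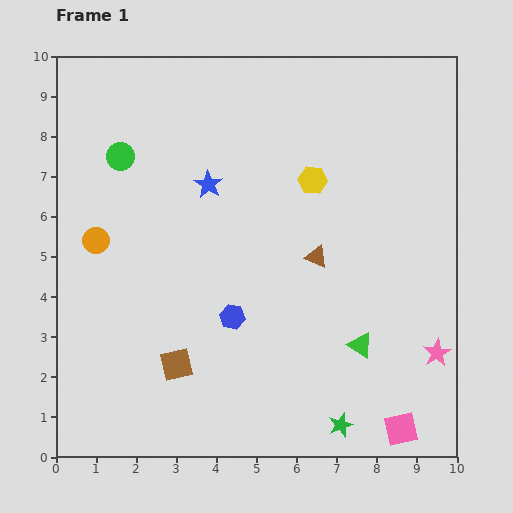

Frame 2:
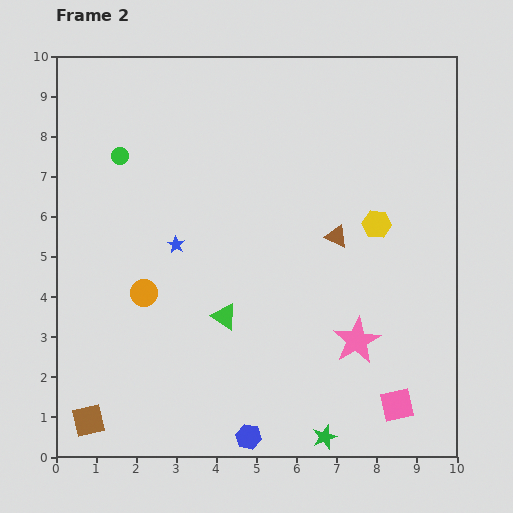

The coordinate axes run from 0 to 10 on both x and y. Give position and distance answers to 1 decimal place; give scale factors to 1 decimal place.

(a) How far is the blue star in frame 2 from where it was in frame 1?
1.7

The blue star moved from (3.8, 6.8) to (3.0, 5.3), a distance of √(0.8² + 1.5²) ≈ 1.7.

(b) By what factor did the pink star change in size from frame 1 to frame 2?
1.7×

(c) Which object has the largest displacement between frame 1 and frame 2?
the green triangle

(moved 3.5; next 3.0)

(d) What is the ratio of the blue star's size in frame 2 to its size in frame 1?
0.6×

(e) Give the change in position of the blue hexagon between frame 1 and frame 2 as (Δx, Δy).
(0.4, -3.0)

The blue hexagon was at (4.4, 3.5) in frame 1 and (4.8, 0.5) in frame 2.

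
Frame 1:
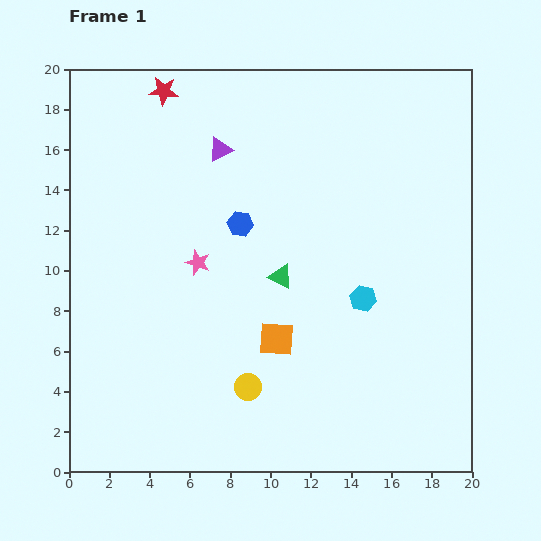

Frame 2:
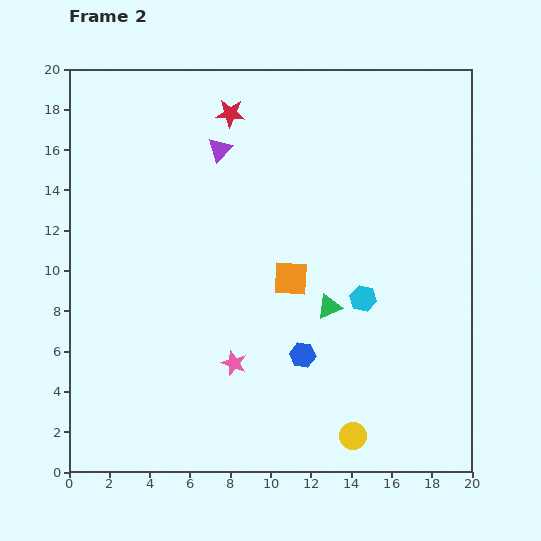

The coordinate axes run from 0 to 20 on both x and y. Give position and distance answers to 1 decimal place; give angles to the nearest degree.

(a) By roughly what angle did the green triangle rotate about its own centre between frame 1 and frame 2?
49° counter-clockwise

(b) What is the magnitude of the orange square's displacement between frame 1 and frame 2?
3.1

The orange square moved from (10.3, 6.6) to (11.0, 9.6), a distance of √(0.7² + 3.0²) ≈ 3.1.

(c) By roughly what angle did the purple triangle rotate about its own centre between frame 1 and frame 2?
18° counter-clockwise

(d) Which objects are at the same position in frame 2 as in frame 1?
the cyan hexagon, the purple triangle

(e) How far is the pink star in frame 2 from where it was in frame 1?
5.3

The pink star moved from (6.4, 10.4) to (8.2, 5.4), a distance of √(1.8² + 5.0²) ≈ 5.3.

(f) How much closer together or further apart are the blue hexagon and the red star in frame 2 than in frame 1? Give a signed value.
+4.9

Distance in frame 1: 7.6. Distance in frame 2: 12.5.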